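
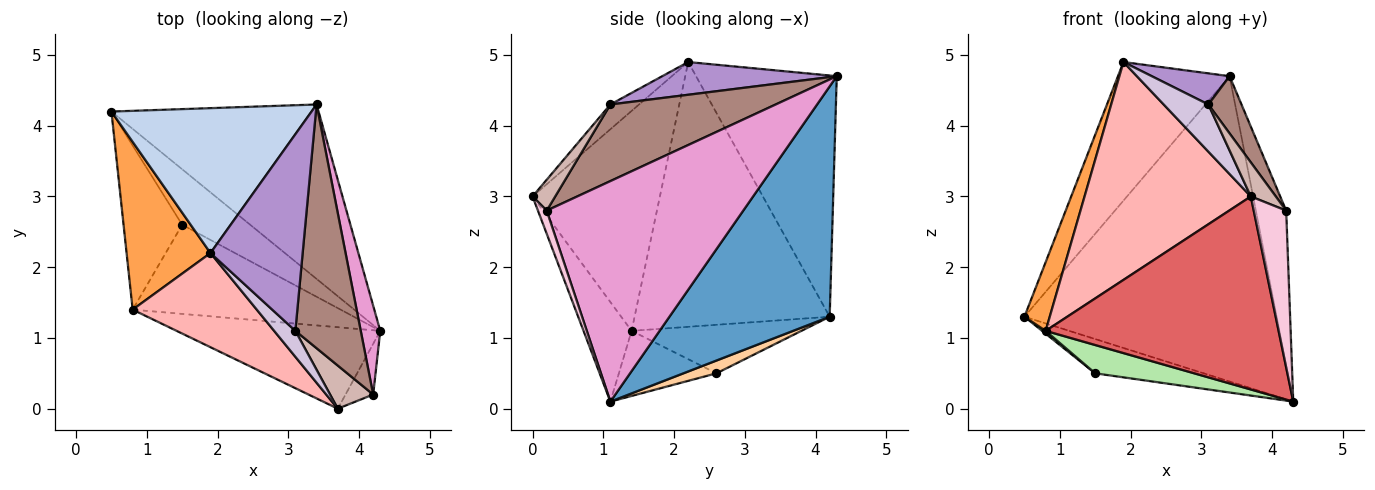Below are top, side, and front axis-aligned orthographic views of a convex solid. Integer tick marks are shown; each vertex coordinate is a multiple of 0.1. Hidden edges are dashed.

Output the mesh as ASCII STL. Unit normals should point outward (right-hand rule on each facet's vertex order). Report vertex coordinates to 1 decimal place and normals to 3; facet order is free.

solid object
 facet normal 0.483 0.760 -0.434
  outer loop
   vertex 3.4 4.3 4.7
   vertex 4.3 1.1 0.1
   vertex 0.5 4.2 1.3
  endloop
 endfacet
 facet normal -0.657 0.521 0.545
  outer loop
   vertex 1.9 2.2 4.9
   vertex 3.4 4.3 4.7
   vertex 0.5 4.2 1.3
  endloop
 endfacet
 facet normal -0.946 -0.123 0.300
  outer loop
   vertex 0.8 1.4 1.1
   vertex 1.9 2.2 4.9
   vertex 0.5 4.2 1.3
  endloop
 endfacet
 facet normal 0.158 0.519 -0.840
  outer loop
   vertex 1.5 2.6 0.5
   vertex 0.5 4.2 1.3
   vertex 4.3 1.1 0.1
  endloop
 endfacet
 facet normal -0.638 -0.013 -0.770
  outer loop
   vertex 1.5 2.6 0.5
   vertex 0.8 1.4 1.1
   vertex 0.5 4.2 1.3
  endloop
 endfacet
 facet normal -0.286 -0.290 -0.913
  outer loop
   vertex 1.5 2.6 0.5
   vertex 4.3 1.1 0.1
   vertex 0.8 1.4 1.1
  endloop
 endfacet
 facet normal -0.187 -0.905 -0.382
  outer loop
   vertex 3.7 0.0 3.0
   vertex 0.8 1.4 1.1
   vertex 4.3 1.1 0.1
  endloop
 endfacet
 facet normal -0.575 -0.751 0.325
  outer loop
   vertex 3.7 0.0 3.0
   vertex 1.9 2.2 4.9
   vertex 0.8 1.4 1.1
  endloop
 endfacet
 facet normal 0.331 -0.148 0.932
  outer loop
   vertex 3.1 1.1 4.3
   vertex 3.4 4.3 4.7
   vertex 1.9 2.2 4.9
  endloop
 endfacet
 facet normal -0.490 -0.764 0.420
  outer loop
   vertex 3.1 1.1 4.3
   vertex 1.9 2.2 4.9
   vertex 3.7 0.0 3.0
  endloop
 endfacet
 facet normal 0.752 -0.151 0.642
  outer loop
   vertex 4.2 0.2 2.8
   vertex 3.4 4.3 4.7
   vertex 3.1 1.1 4.3
  endloop
 endfacet
 facet normal 0.490 -0.541 0.684
  outer loop
   vertex 4.2 0.2 2.8
   vertex 3.1 1.1 4.3
   vertex 3.7 0.0 3.0
  endloop
 endfacet
 facet normal 0.985 0.152 0.087
  outer loop
   vertex 4.2 0.2 2.8
   vertex 4.3 1.1 0.1
   vertex 3.4 4.3 4.7
  endloop
 endfacet
 facet normal 0.249 -0.921 -0.298
  outer loop
   vertex 4.2 0.2 2.8
   vertex 3.7 0.0 3.0
   vertex 4.3 1.1 0.1
  endloop
 endfacet
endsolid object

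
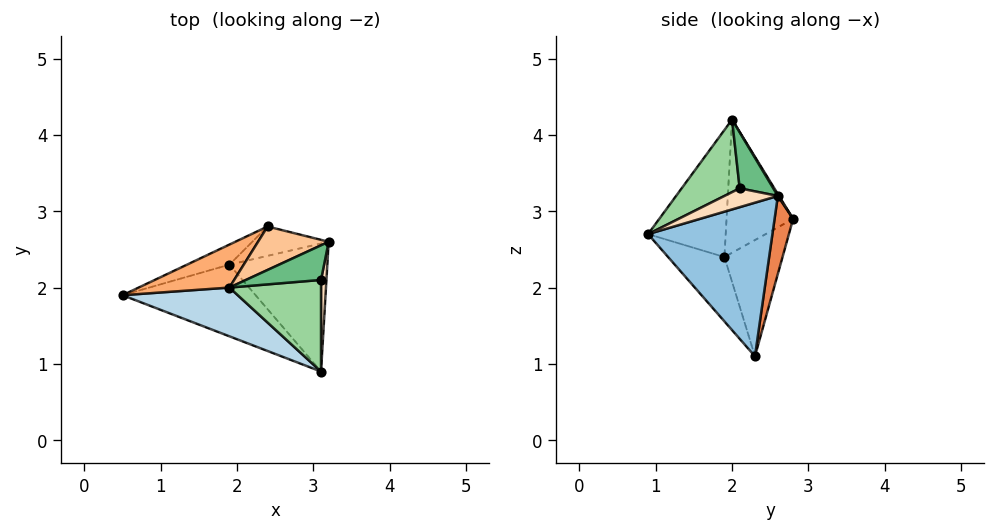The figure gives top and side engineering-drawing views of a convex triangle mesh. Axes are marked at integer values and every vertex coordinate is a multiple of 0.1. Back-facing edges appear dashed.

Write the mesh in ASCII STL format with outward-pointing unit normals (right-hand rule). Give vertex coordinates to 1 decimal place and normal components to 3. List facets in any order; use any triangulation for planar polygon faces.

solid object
 facet normal -0.253 -0.814 -0.523
  outer loop
   vertex 1.9 2.3 1.1
   vertex 3.1 0.9 2.7
   vertex 0.5 1.9 2.4
  endloop
 endfacet
 facet normal 0.838 0.108 -0.534
  outer loop
   vertex 1.9 2.3 1.1
   vertex 3.2 2.6 3.2
   vertex 3.1 0.9 2.7
  endloop
 endfacet
 facet normal -0.372 -0.865 0.337
  outer loop
   vertex 1.9 2.0 4.2
   vertex 0.5 1.9 2.4
   vertex 3.1 0.9 2.7
  endloop
 endfacet
 facet normal -0.393 0.908 -0.143
  outer loop
   vertex 2.4 2.8 2.9
   vertex 1.9 2.3 1.1
   vertex 0.5 1.9 2.4
  endloop
 endfacet
 facet normal 0.346 0.875 -0.339
  outer loop
   vertex 2.4 2.8 2.9
   vertex 3.2 2.6 3.2
   vertex 1.9 2.3 1.1
  endloop
 endfacet
 facet normal -0.473 0.820 0.322
  outer loop
   vertex 2.4 2.8 2.9
   vertex 0.5 1.9 2.4
   vertex 1.9 2.0 4.2
  endloop
 endfacet
 facet normal 0.014 0.849 0.528
  outer loop
   vertex 2.4 2.8 2.9
   vertex 1.9 2.0 4.2
   vertex 3.2 2.6 3.2
  endloop
 endfacet
 facet normal 0.953 -0.136 0.272
  outer loop
   vertex 3.1 2.1 3.3
   vertex 3.1 0.9 2.7
   vertex 3.2 2.6 3.2
  endloop
 endfacet
 facet normal 0.597 0.041 0.801
  outer loop
   vertex 3.1 2.1 3.3
   vertex 3.2 2.6 3.2
   vertex 1.9 2.0 4.2
  endloop
 endfacet
 facet normal 0.578 -0.365 0.730
  outer loop
   vertex 3.1 2.1 3.3
   vertex 1.9 2.0 4.2
   vertex 3.1 0.9 2.7
  endloop
 endfacet
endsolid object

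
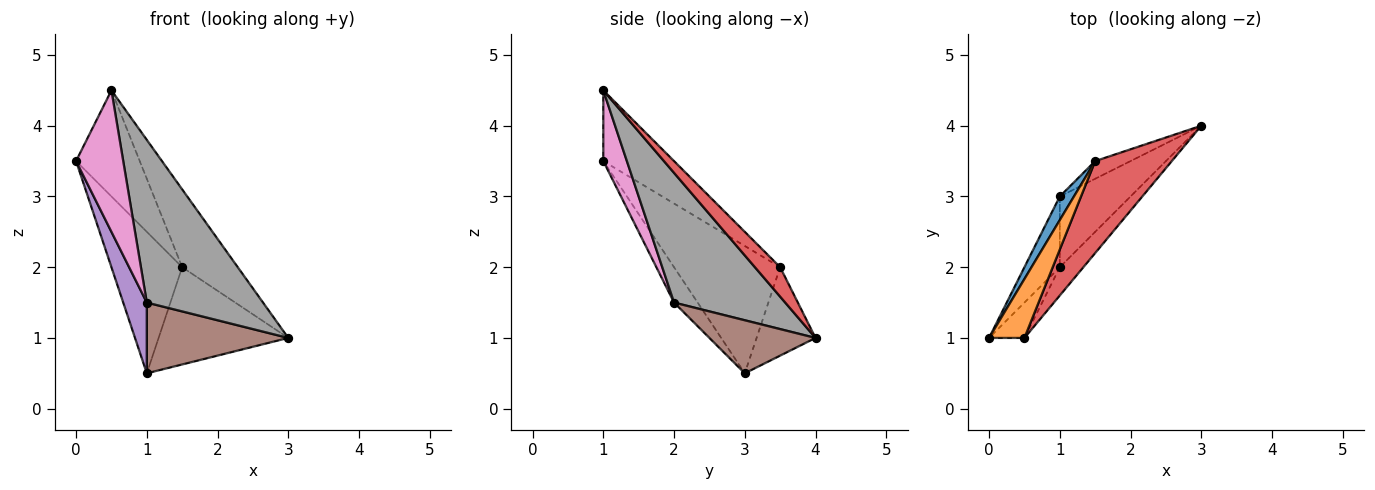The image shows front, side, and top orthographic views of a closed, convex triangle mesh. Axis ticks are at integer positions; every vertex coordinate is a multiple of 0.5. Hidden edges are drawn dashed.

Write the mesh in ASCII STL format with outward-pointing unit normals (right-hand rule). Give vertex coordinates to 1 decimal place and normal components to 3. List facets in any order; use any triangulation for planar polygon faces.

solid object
 facet normal -0.829 0.552 0.092
  outer loop
   vertex 1.5 3.5 2.0
   vertex 1.0 3.0 0.5
   vertex 0.0 1.0 3.5
  endloop
 endfacet
 facet normal -0.697 0.627 0.348
  outer loop
   vertex 1.5 3.5 2.0
   vertex 0.0 1.0 3.5
   vertex 0.5 1.0 4.5
  endloop
 endfacet
 facet normal -0.408 0.898 -0.163
  outer loop
   vertex 1.5 3.5 2.0
   vertex 3.0 4.0 1.0
   vertex 1.0 3.0 0.5
  endloop
 endfacet
 facet normal 0.282 0.620 0.732
  outer loop
   vertex 1.5 3.5 2.0
   vertex 0.5 1.0 4.5
   vertex 3.0 4.0 1.0
  endloop
 endfacet
 facet normal -0.577 -0.577 -0.577
  outer loop
   vertex 1.0 2.0 1.5
   vertex 0.0 1.0 3.5
   vertex 1.0 3.0 0.5
  endloop
 endfacet
 facet normal 0.469 -0.625 -0.625
  outer loop
   vertex 1.0 2.0 1.5
   vertex 1.0 3.0 0.5
   vertex 3.0 4.0 1.0
  endloop
 endfacet
 facet normal 0.436 -0.873 -0.218
  outer loop
   vertex 1.0 2.0 1.5
   vertex 0.5 1.0 4.5
   vertex 0.0 1.0 3.5
  endloop
 endfacet
 facet normal 0.686 -0.717 -0.125
  outer loop
   vertex 1.0 2.0 1.5
   vertex 3.0 4.0 1.0
   vertex 0.5 1.0 4.5
  endloop
 endfacet
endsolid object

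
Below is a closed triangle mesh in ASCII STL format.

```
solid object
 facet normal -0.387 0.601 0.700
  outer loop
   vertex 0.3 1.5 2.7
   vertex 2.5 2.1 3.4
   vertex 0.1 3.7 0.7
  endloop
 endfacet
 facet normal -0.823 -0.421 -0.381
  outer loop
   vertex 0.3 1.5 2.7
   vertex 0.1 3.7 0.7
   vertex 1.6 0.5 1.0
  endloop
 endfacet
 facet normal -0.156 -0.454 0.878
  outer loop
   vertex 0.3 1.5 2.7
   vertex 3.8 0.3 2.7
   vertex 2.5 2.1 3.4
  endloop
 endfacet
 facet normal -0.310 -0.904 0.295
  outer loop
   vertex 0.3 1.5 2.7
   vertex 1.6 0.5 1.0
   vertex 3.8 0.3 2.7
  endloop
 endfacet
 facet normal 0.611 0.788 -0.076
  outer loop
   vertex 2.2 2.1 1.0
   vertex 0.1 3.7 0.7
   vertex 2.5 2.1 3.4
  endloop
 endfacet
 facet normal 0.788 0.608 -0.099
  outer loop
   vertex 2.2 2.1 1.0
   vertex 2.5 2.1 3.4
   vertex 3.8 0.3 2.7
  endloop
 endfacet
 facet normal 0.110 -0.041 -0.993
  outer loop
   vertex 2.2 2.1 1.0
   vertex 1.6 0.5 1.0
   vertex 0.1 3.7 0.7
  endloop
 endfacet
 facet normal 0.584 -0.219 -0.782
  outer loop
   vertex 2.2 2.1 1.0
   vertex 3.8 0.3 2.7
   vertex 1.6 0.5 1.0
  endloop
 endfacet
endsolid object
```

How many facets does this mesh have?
8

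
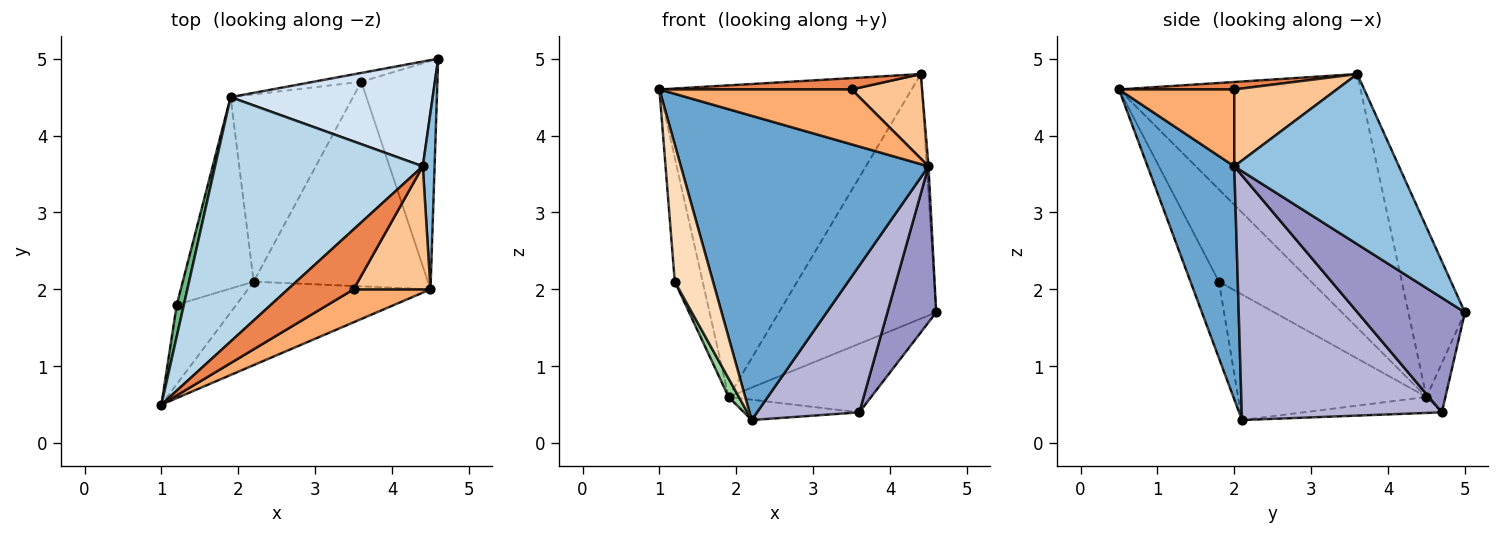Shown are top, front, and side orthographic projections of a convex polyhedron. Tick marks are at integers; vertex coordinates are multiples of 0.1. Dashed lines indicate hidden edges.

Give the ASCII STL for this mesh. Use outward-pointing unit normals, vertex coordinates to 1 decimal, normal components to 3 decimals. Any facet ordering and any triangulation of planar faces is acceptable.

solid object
 facet normal 0.320 -0.914 -0.251
  outer loop
   vertex 4.5 2.0 3.6
   vertex 1.0 0.5 4.6
   vertex 2.2 2.1 0.3
  endloop
 endfacet
 facet normal 0.998 0.011 0.069
  outer loop
   vertex 4.5 2.0 3.6
   vertex 4.6 5.0 1.7
   vertex 4.4 3.6 4.8
  endloop
 endfacet
 facet normal -0.602 0.628 0.493
  outer loop
   vertex 1.9 4.5 0.6
   vertex 1.0 0.5 4.6
   vertex 4.4 3.6 4.8
  endloop
 endfacet
 facet normal -0.314 0.873 0.374
  outer loop
   vertex 1.9 4.5 0.6
   vertex 4.4 3.6 4.8
   vertex 4.6 5.0 1.7
  endloop
 endfacet
 facet normal 0.111 -0.184 0.977
  outer loop
   vertex 3.5 2.0 4.6
   vertex 4.4 3.6 4.8
   vertex 1.0 0.5 4.6
  endloop
 endfacet
 facet normal 0.457 -0.762 0.457
  outer loop
   vertex 3.5 2.0 4.6
   vertex 1.0 0.5 4.6
   vertex 4.5 2.0 3.6
  endloop
 endfacet
 facet normal 0.636 -0.437 0.636
  outer loop
   vertex 3.5 2.0 4.6
   vertex 4.5 2.0 3.6
   vertex 4.4 3.6 4.8
  endloop
 endfacet
 facet normal -0.541 -0.728 -0.422
  outer loop
   vertex 1.2 1.8 2.1
   vertex 2.2 2.1 0.3
   vertex 1.0 0.5 4.6
  endloop
 endfacet
 facet normal -0.955 0.288 0.074
  outer loop
   vertex 1.2 1.8 2.1
   vertex 1.0 0.5 4.6
   vertex 1.9 4.5 0.6
  endloop
 endfacet
 facet normal -0.870 -0.047 -0.491
  outer loop
   vertex 1.2 1.8 2.1
   vertex 1.9 4.5 0.6
   vertex 2.2 2.1 0.3
  endloop
 endfacet
 facet normal -0.131 0.983 -0.126
  outer loop
   vertex 3.6 4.7 0.4
   vertex 1.9 4.5 0.6
   vertex 4.6 5.0 1.7
  endloop
 endfacet
 facet normal -0.129 0.107 -0.986
  outer loop
   vertex 3.6 4.7 0.4
   vertex 2.2 2.1 0.3
   vertex 1.9 4.5 0.6
  endloop
 endfacet
 facet normal 0.779 -0.354 -0.518
  outer loop
   vertex 3.6 4.7 0.4
   vertex 4.6 5.0 1.7
   vertex 4.5 2.0 3.6
  endloop
 endfacet
 facet normal 0.752 -0.384 -0.536
  outer loop
   vertex 3.6 4.7 0.4
   vertex 4.5 2.0 3.6
   vertex 2.2 2.1 0.3
  endloop
 endfacet
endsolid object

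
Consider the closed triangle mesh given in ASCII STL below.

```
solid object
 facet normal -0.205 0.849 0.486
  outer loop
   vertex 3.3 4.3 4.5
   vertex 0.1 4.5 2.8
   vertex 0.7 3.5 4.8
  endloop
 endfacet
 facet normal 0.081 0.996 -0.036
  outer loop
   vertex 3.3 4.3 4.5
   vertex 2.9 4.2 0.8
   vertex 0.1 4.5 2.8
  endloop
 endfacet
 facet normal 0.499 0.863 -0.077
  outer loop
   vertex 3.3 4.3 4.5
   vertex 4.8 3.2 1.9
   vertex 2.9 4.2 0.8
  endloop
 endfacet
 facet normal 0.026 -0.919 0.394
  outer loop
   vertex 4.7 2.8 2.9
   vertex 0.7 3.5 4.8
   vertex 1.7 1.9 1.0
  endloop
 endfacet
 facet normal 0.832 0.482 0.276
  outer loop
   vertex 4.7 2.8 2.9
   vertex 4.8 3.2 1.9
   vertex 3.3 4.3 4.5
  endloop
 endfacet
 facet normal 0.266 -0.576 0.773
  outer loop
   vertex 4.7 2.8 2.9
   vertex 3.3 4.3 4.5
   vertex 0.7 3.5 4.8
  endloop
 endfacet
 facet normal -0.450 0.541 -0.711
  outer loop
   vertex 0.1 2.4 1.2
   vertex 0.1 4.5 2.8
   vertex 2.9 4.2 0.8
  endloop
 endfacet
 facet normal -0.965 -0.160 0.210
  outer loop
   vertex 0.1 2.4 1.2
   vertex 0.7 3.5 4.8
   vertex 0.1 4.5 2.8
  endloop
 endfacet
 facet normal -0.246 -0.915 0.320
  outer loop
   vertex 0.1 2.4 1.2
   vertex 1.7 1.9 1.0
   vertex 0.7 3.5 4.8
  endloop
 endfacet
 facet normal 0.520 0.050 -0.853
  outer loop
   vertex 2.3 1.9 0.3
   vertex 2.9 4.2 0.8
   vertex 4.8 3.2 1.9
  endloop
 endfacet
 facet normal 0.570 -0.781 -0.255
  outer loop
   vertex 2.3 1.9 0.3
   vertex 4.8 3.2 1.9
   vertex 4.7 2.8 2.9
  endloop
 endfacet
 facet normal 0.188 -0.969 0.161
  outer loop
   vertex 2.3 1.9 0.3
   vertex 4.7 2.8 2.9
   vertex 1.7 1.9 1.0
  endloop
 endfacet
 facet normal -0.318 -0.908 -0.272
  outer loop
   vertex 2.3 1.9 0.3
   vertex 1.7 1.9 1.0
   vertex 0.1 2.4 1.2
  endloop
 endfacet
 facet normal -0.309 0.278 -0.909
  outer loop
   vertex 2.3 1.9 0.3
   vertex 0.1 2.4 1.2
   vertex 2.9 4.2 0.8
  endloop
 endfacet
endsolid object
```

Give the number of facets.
14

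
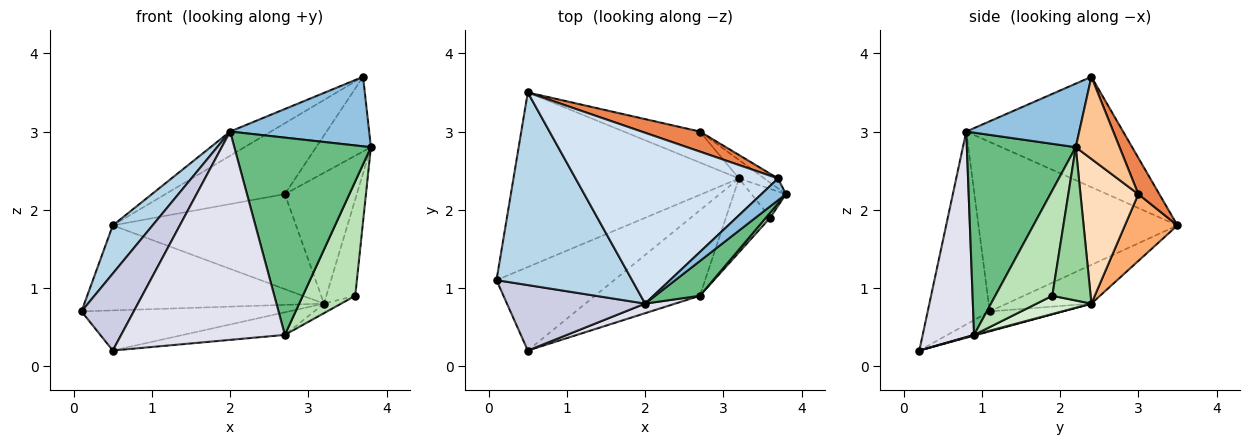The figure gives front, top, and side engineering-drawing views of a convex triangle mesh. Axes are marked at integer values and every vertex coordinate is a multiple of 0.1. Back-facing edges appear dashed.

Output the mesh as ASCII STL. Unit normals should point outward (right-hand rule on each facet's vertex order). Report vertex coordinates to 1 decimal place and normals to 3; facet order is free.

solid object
 facet normal -0.153 0.433 -0.888
  outer loop
   vertex 3.2 2.4 0.8
   vertex 0.1 1.1 0.7
   vertex 0.5 3.5 1.8
  endloop
 endfacet
 facet normal 0.613 -0.754 0.236
  outer loop
   vertex 2.0 0.8 3.0
   vertex 3.8 2.2 2.8
   vertex 3.7 2.4 3.7
  endloop
 endfacet
 facet normal -0.772 -0.154 0.617
  outer loop
   vertex 2.0 0.8 3.0
   vertex 0.5 3.5 1.8
   vertex 0.1 1.1 0.7
  endloop
 endfacet
 facet normal -0.475 0.123 0.871
  outer loop
   vertex 2.0 0.8 3.0
   vertex 3.7 2.4 3.7
   vertex 0.5 3.5 1.8
  endloop
 endfacet
 facet normal 0.167 0.949 0.268
  outer loop
   vertex 2.7 3.0 2.2
   vertex 0.5 3.5 1.8
   vertex 3.7 2.4 3.7
  endloop
 endfacet
 facet normal 0.263 0.917 -0.299
  outer loop
   vertex 2.7 3.0 2.2
   vertex 3.2 2.4 0.8
   vertex 0.5 3.5 1.8
  endloop
 endfacet
 facet normal 0.621 0.777 -0.104
  outer loop
   vertex 2.7 3.0 2.2
   vertex 3.7 2.4 3.7
   vertex 3.8 2.2 2.8
  endloop
 endfacet
 facet normal 0.623 0.775 -0.109
  outer loop
   vertex 2.7 3.0 2.2
   vertex 3.8 2.2 2.8
   vertex 3.2 2.4 0.8
  endloop
 endfacet
 facet normal 0.618 -0.775 0.136
  outer loop
   vertex 2.7 0.9 0.4
   vertex 3.8 2.2 2.8
   vertex 2.0 0.8 3.0
  endloop
 endfacet
 facet normal 0.786 0.593 -0.176
  outer loop
   vertex 3.6 1.9 0.9
   vertex 3.2 2.4 0.8
   vertex 3.8 2.2 2.8
  endloop
 endfacet
 facet normal 0.736 -0.677 0.029
  outer loop
   vertex 3.6 1.9 0.9
   vertex 3.8 2.2 2.8
   vertex 2.7 0.9 0.4
  endloop
 endfacet
 facet normal 0.378 0.119 -0.918
  outer loop
   vertex 3.6 1.9 0.9
   vertex 2.7 0.9 0.4
   vertex 3.2 2.4 0.8
  endloop
 endfacet
 facet normal -0.151 0.428 -0.891
  outer loop
   vertex 0.5 0.2 0.2
   vertex 0.1 1.1 0.7
   vertex 3.2 2.4 0.8
  endloop
 endfacet
 facet normal 0.007 0.256 -0.967
  outer loop
   vertex 0.5 0.2 0.2
   vertex 3.2 2.4 0.8
   vertex 2.7 0.9 0.4
  endloop
 endfacet
 facet normal -0.671 -0.565 0.480
  outer loop
   vertex 0.5 0.2 0.2
   vertex 2.0 0.8 3.0
   vertex 0.1 1.1 0.7
  endloop
 endfacet
 facet normal 0.299 -0.953 0.044
  outer loop
   vertex 0.5 0.2 0.2
   vertex 2.7 0.9 0.4
   vertex 2.0 0.8 3.0
  endloop
 endfacet
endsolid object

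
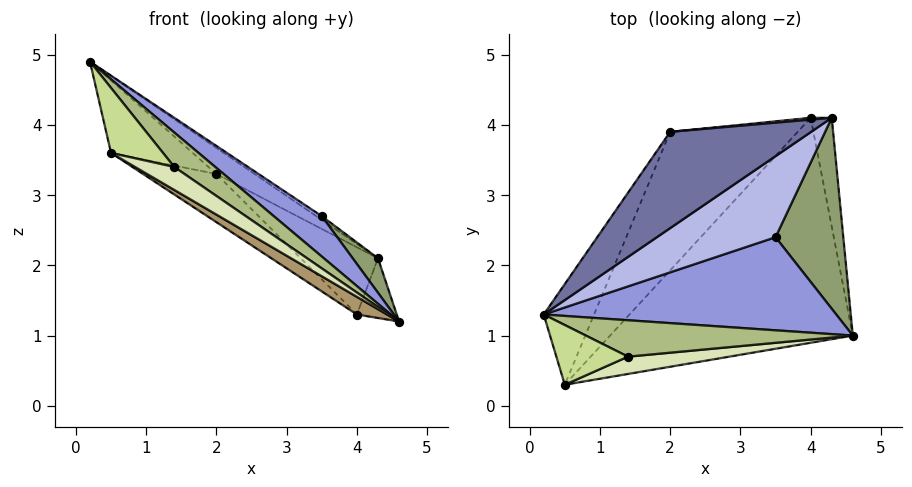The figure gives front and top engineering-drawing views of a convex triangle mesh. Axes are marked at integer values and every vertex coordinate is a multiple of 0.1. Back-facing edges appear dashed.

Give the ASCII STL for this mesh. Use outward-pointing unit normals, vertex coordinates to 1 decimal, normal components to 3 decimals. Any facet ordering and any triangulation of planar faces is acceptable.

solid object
 facet normal 0.433 0.235 0.870
  outer loop
   vertex 2.0 3.9 3.3
   vertex 0.2 1.3 4.9
   vertex 4.3 4.1 2.1
  endloop
 endfacet
 facet normal -0.843 0.315 -0.437
  outer loop
   vertex 2.0 3.9 3.3
   vertex 0.5 0.3 3.6
   vertex 0.2 1.3 4.9
  endloop
 endfacet
 facet normal 0.597 -0.319 0.736
  outer loop
   vertex 3.5 2.4 2.7
   vertex 0.2 1.3 4.9
   vertex 4.6 1.0 1.2
  endloop
 endfacet
 facet normal 0.545 0.039 0.837
  outer loop
   vertex 3.5 2.4 2.7
   vertex 4.3 4.1 2.1
   vertex 0.2 1.3 4.9
  endloop
 endfacet
 facet normal 0.745 -0.119 0.657
  outer loop
   vertex 3.5 2.4 2.7
   vertex 4.6 1.0 1.2
   vertex 4.3 4.1 2.1
  endloop
 endfacet
 facet normal 0.491 -0.599 0.632
  outer loop
   vertex 1.4 0.7 3.4
   vertex 4.6 1.0 1.2
   vertex 0.2 1.3 4.9
  endloop
 endfacet
 facet normal 0.431 -0.664 0.611
  outer loop
   vertex 1.4 0.7 3.4
   vertex 0.2 1.3 4.9
   vertex 0.5 0.3 3.6
  endloop
 endfacet
 facet normal 0.439 -0.717 0.541
  outer loop
   vertex 1.4 0.7 3.4
   vertex 0.5 0.3 3.6
   vertex 4.6 1.0 1.2
  endloop
 endfacet
 facet normal -0.495 -0.068 -0.866
  outer loop
   vertex 4.0 4.1 1.3
   vertex 4.6 1.0 1.2
   vertex 0.5 0.3 3.6
  endloop
 endfacet
 facet normal -0.699 0.235 -0.675
  outer loop
   vertex 4.0 4.1 1.3
   vertex 0.5 0.3 3.6
   vertex 2.0 3.9 3.3
  endloop
 endfacet
 facet normal 0.919 0.189 -0.345
  outer loop
   vertex 4.0 4.1 1.3
   vertex 4.3 4.1 2.1
   vertex 4.6 1.0 1.2
  endloop
 endfacet
 facet normal -0.073 0.997 0.027
  outer loop
   vertex 4.0 4.1 1.3
   vertex 2.0 3.9 3.3
   vertex 4.3 4.1 2.1
  endloop
 endfacet
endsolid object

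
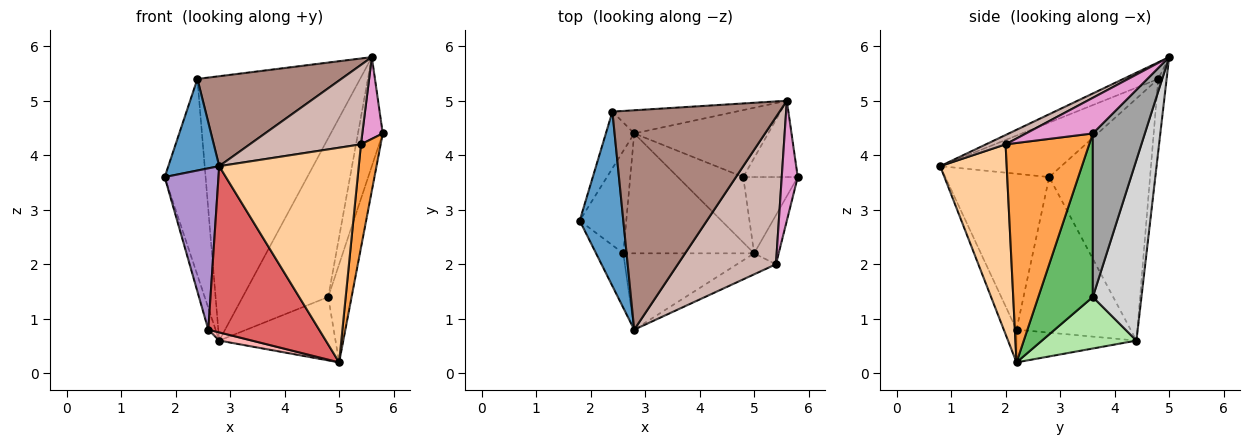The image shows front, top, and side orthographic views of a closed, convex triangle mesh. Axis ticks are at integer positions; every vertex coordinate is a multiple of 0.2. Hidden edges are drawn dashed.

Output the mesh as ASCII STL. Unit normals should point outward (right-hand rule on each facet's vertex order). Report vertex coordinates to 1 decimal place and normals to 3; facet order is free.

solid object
 facet normal -0.742 -0.312 0.594
  outer loop
   vertex 2.4 4.8 5.4
   vertex 1.8 2.8 3.6
   vertex 2.8 0.8 3.8
  endloop
 endfacet
 facet normal -0.921 0.374 -0.108
  outer loop
   vertex 2.4 4.8 5.4
   vertex 2.8 4.4 0.6
   vertex 1.8 2.8 3.6
  endloop
 endfacet
 facet normal 0.968 -0.228 -0.108
  outer loop
   vertex 5.4 2.0 4.2
   vertex 5.0 2.2 0.2
   vertex 5.8 3.6 4.4
  endloop
 endfacet
 facet normal 0.429 -0.899 -0.088
  outer loop
   vertex 5.4 2.0 4.2
   vertex 2.8 0.8 3.8
   vertex 5.0 2.2 0.2
  endloop
 endfacet
 facet normal 0.879 0.377 -0.293
  outer loop
   vertex 4.8 3.6 1.4
   vertex 5.8 3.6 4.4
   vertex 5.0 2.2 0.2
  endloop
 endfacet
 facet normal 0.492 0.606 -0.625
  outer loop
   vertex 4.8 3.6 1.4
   vertex 5.0 2.2 0.2
   vertex 2.8 4.4 0.6
  endloop
 endfacet
 facet normal -0.104 -0.904 -0.415
  outer loop
   vertex 2.6 2.2 0.8
   vertex 5.0 2.2 0.2
   vertex 2.8 0.8 3.8
  endloop
 endfacet
 facet normal -0.242 -0.066 -0.968
  outer loop
   vertex 2.6 2.2 0.8
   vertex 2.8 4.4 0.6
   vertex 5.0 2.2 0.2
  endloop
 endfacet
 facet normal -0.878 -0.454 -0.153
  outer loop
   vertex 2.6 2.2 0.8
   vertex 2.8 0.8 3.8
   vertex 1.8 2.8 3.6
  endloop
 endfacet
 facet normal -0.956 0.061 -0.286
  outer loop
   vertex 2.6 2.2 0.8
   vertex 1.8 2.8 3.6
   vertex 2.8 4.4 0.6
  endloop
 endfacet
 facet normal -0.092 -0.378 0.921
  outer loop
   vertex 5.6 5.0 5.8
   vertex 2.4 4.8 5.4
   vertex 2.8 0.8 3.8
  endloop
 endfacet
 facet normal 0.084 -0.473 0.877
  outer loop
   vertex 5.6 5.0 5.8
   vertex 2.8 0.8 3.8
   vertex 5.4 2.0 4.2
  endloop
 endfacet
 facet normal 0.879 -0.269 0.394
  outer loop
   vertex 5.6 5.0 5.8
   vertex 5.4 2.0 4.2
   vertex 5.8 3.6 4.4
  endloop
 endfacet
 facet normal -0.051 0.995 -0.087
  outer loop
   vertex 5.6 5.0 5.8
   vertex 2.8 4.4 0.6
   vertex 2.4 4.8 5.4
  endloop
 endfacet
 facet normal 0.865 0.412 -0.288
  outer loop
   vertex 5.6 5.0 5.8
   vertex 5.8 3.6 4.4
   vertex 4.8 3.6 1.4
  endloop
 endfacet
 facet normal 0.464 0.816 -0.344
  outer loop
   vertex 5.6 5.0 5.8
   vertex 4.8 3.6 1.4
   vertex 2.8 4.4 0.6
  endloop
 endfacet
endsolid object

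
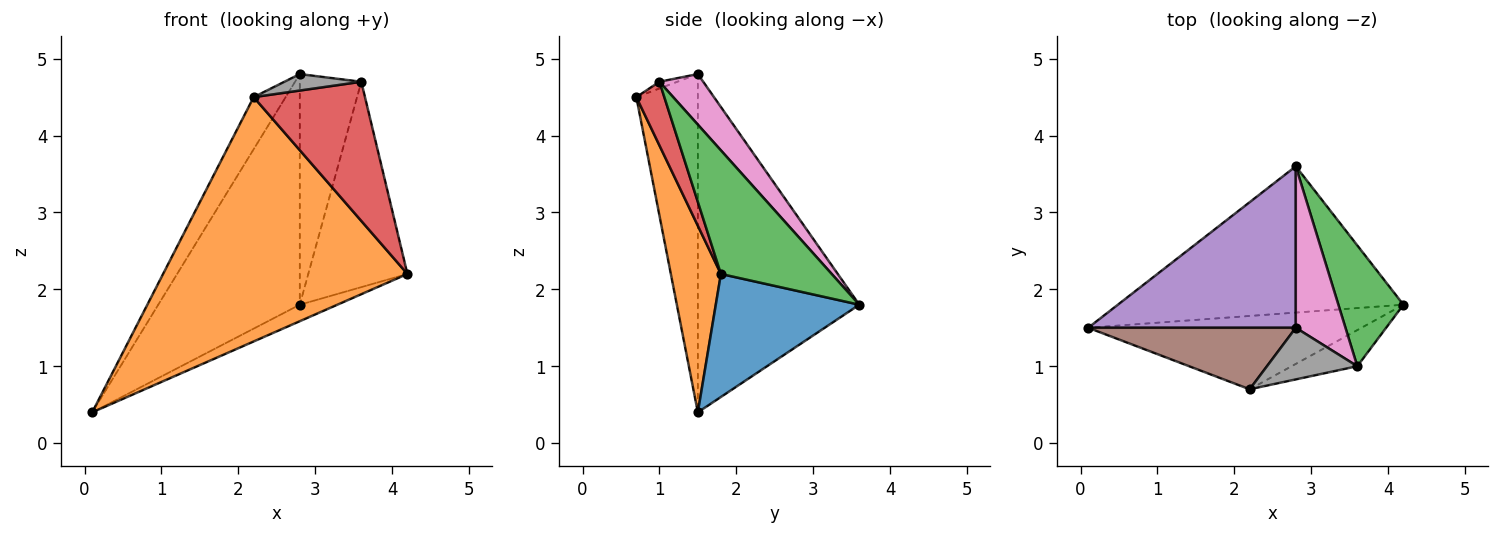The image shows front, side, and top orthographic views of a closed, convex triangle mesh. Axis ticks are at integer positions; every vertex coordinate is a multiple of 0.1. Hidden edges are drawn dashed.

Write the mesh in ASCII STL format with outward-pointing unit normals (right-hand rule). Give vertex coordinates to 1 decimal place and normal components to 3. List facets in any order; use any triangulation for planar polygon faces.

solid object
 facet normal 0.394 0.103 -0.914
  outer loop
   vertex 2.8 3.6 1.8
   vertex 4.2 1.8 2.2
   vertex 0.1 1.5 0.4
  endloop
 endfacet
 facet normal 0.193 -0.940 -0.282
  outer loop
   vertex 2.2 0.7 4.5
   vertex 0.1 1.5 0.4
   vertex 4.2 1.8 2.2
  endloop
 endfacet
 facet normal 0.694 0.621 0.365
  outer loop
   vertex 3.6 1.0 4.7
   vertex 4.2 1.8 2.2
   vertex 2.8 3.6 1.8
  endloop
 endfacet
 facet normal 0.236 -0.940 -0.244
  outer loop
   vertex 3.6 1.0 4.7
   vertex 2.2 0.7 4.5
   vertex 4.2 1.8 2.2
  endloop
 endfacet
 facet normal -0.683 0.599 0.419
  outer loop
   vertex 2.8 1.5 4.8
   vertex 2.8 3.6 1.8
   vertex 0.1 1.5 0.4
  endloop
 endfacet
 facet normal -0.779 0.405 0.478
  outer loop
   vertex 2.8 1.5 4.8
   vertex 0.1 1.5 0.4
   vertex 2.2 0.7 4.5
  endloop
 endfacet
 facet normal 0.504 0.708 0.495
  outer loop
   vertex 2.8 1.5 4.8
   vertex 3.6 1.0 4.7
   vertex 2.8 3.6 1.8
  endloop
 endfacet
 facet normal -0.071 -0.303 0.950
  outer loop
   vertex 2.8 1.5 4.8
   vertex 2.2 0.7 4.5
   vertex 3.6 1.0 4.7
  endloop
 endfacet
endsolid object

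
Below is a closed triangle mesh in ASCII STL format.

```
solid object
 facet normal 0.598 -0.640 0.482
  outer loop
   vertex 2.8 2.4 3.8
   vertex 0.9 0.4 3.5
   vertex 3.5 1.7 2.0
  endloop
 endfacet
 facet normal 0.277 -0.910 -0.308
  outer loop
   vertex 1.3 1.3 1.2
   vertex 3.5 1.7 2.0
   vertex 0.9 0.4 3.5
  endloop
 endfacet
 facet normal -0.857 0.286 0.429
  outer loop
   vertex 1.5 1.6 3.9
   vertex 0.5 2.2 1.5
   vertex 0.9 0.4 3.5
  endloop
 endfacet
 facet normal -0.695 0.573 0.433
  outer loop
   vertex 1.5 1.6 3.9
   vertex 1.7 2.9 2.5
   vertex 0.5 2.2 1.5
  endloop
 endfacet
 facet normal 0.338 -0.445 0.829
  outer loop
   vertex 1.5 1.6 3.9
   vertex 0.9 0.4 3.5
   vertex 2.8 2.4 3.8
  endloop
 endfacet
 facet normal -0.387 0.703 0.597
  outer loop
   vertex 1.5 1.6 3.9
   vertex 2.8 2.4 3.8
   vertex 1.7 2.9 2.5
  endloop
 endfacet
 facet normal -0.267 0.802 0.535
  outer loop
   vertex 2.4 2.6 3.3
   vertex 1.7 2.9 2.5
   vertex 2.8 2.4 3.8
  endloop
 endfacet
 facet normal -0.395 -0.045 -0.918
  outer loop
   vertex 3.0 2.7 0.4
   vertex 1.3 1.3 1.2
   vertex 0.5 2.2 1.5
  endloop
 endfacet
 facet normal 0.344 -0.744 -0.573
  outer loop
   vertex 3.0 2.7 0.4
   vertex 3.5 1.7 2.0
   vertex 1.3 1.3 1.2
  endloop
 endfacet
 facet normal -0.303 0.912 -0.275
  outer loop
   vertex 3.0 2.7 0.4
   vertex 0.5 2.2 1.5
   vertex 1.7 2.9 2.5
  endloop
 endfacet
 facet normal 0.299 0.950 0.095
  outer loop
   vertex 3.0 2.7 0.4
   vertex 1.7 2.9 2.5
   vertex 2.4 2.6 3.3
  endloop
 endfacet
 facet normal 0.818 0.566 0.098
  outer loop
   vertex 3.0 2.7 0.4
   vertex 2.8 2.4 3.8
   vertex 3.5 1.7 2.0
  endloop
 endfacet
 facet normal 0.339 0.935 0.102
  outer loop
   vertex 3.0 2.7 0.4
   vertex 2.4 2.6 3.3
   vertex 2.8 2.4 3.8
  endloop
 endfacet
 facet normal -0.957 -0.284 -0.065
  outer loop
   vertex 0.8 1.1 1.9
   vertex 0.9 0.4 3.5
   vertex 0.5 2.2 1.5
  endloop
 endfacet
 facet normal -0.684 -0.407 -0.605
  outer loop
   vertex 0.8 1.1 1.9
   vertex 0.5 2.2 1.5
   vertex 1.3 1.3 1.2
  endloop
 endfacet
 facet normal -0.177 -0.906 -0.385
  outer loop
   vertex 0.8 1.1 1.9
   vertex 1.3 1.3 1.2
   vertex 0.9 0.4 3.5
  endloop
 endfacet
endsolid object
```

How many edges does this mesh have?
24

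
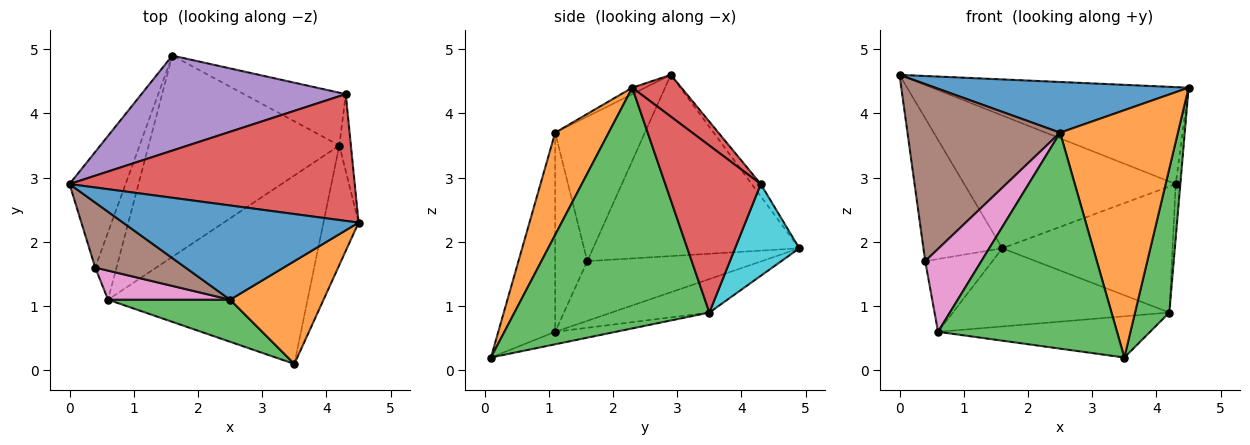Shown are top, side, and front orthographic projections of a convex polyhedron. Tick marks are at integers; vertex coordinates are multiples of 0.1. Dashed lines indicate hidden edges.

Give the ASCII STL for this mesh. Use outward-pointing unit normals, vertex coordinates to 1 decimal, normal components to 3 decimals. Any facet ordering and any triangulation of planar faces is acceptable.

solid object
 facet normal -0.024 -0.474 0.880
  outer loop
   vertex 2.5 1.1 3.7
   vertex 4.5 2.3 4.4
   vertex 0.0 2.9 4.6
  endloop
 endfacet
 facet normal 0.387 -0.851 0.354
  outer loop
   vertex 2.5 1.1 3.7
   vertex 3.5 0.1 0.2
   vertex 4.5 2.3 4.4
  endloop
 endfacet
 facet normal -0.298 -0.937 0.183
  outer loop
   vertex 2.5 1.1 3.7
   vertex 0.6 1.1 0.6
   vertex 3.5 0.1 0.2
  endloop
 endfacet
 facet normal 0.116 0.603 0.789
  outer loop
   vertex 4.3 4.3 2.9
   vertex 0.0 2.9 4.6
   vertex 4.5 2.3 4.4
  endloop
 endfacet
 facet normal -0.035 0.813 0.581
  outer loop
   vertex 4.3 4.3 2.9
   vertex 1.6 4.9 1.9
   vertex 0.0 2.9 4.6
  endloop
 endfacet
 facet normal -0.483 -0.822 0.302
  outer loop
   vertex 0.4 1.6 1.7
   vertex 2.5 1.1 3.7
   vertex 0.0 2.9 4.6
  endloop
 endfacet
 facet normal -0.475 -0.830 0.291
  outer loop
   vertex 0.4 1.6 1.7
   vertex 0.6 1.1 0.6
   vertex 2.5 1.1 3.7
  endloop
 endfacet
 facet normal -0.897 0.343 -0.278
  outer loop
   vertex 0.4 1.6 1.7
   vertex 0.0 2.9 4.6
   vertex 1.6 4.9 1.9
  endloop
 endfacet
 facet normal -0.885 0.341 -0.316
  outer loop
   vertex 0.4 1.6 1.7
   vertex 1.6 4.9 1.9
   vertex 0.6 1.1 0.6
  endloop
 endfacet
 facet normal 0.329 0.871 -0.365
  outer loop
   vertex 4.2 3.5 0.9
   vertex 1.6 4.9 1.9
   vertex 4.3 4.3 2.9
  endloop
 endfacet
 facet normal -0.061 0.213 -0.975
  outer loop
   vertex 4.2 3.5 0.9
   vertex 3.5 0.1 0.2
   vertex 0.6 1.1 0.6
  endloop
 endfacet
 facet normal -0.161 0.357 -0.920
  outer loop
   vertex 4.2 3.5 0.9
   vertex 0.6 1.1 0.6
   vertex 1.6 4.9 1.9
  endloop
 endfacet
 facet normal 0.975 -0.171 -0.142
  outer loop
   vertex 4.2 3.5 0.9
   vertex 4.5 2.3 4.4
   vertex 3.5 0.1 0.2
  endloop
 endfacet
 facet normal 0.996 0.048 -0.069
  outer loop
   vertex 4.2 3.5 0.9
   vertex 4.3 4.3 2.9
   vertex 4.5 2.3 4.4
  endloop
 endfacet
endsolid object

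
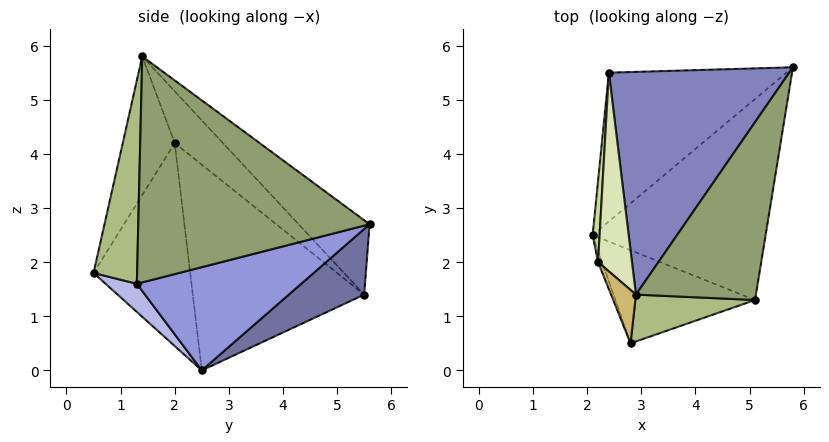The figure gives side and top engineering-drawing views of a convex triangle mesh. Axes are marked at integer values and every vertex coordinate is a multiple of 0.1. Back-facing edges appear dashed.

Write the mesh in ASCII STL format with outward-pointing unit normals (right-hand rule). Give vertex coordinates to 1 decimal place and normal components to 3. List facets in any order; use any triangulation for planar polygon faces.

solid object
 facet normal 0.322 0.374 -0.870
  outer loop
   vertex 2.4 5.5 1.4
   vertex 5.8 5.6 2.7
   vertex 2.1 2.5 0.0
  endloop
 endfacet
 facet normal -0.277 0.687 0.672
  outer loop
   vertex 2.4 5.5 1.4
   vertex 2.9 1.4 5.8
   vertex 5.8 5.6 2.7
  endloop
 endfacet
 facet normal 0.508 0.135 -0.851
  outer loop
   vertex 5.1 1.3 1.6
   vertex 2.1 2.5 0.0
   vertex 5.8 5.6 2.7
  endloop
 endfacet
 facet normal 0.153 -0.631 -0.761
  outer loop
   vertex 5.1 1.3 1.6
   vertex 2.8 0.5 1.8
   vertex 2.1 2.5 0.0
  endloop
 endfacet
 facet normal 0.854 -0.255 0.453
  outer loop
   vertex 5.1 1.3 1.6
   vertex 5.8 5.6 2.7
   vertex 2.9 1.4 5.8
  endloop
 endfacet
 facet normal 0.337 -0.920 0.199
  outer loop
   vertex 5.1 1.3 1.6
   vertex 2.9 1.4 5.8
   vertex 2.8 0.5 1.8
  endloop
 endfacet
 facet normal -0.996 0.084 0.034
  outer loop
   vertex 2.2 2.0 4.2
   vertex 2.4 5.5 1.4
   vertex 2.1 2.5 0.0
  endloop
 endfacet
 facet normal -0.752 0.437 0.493
  outer loop
   vertex 2.2 2.0 4.2
   vertex 2.9 1.4 5.8
   vertex 2.4 5.5 1.4
  endloop
 endfacet
 facet normal -0.938 -0.345 -0.019
  outer loop
   vertex 2.2 2.0 4.2
   vertex 2.1 2.5 0.0
   vertex 2.8 0.5 1.8
  endloop
 endfacet
 facet normal -0.815 -0.560 0.146
  outer loop
   vertex 2.2 2.0 4.2
   vertex 2.8 0.5 1.8
   vertex 2.9 1.4 5.8
  endloop
 endfacet
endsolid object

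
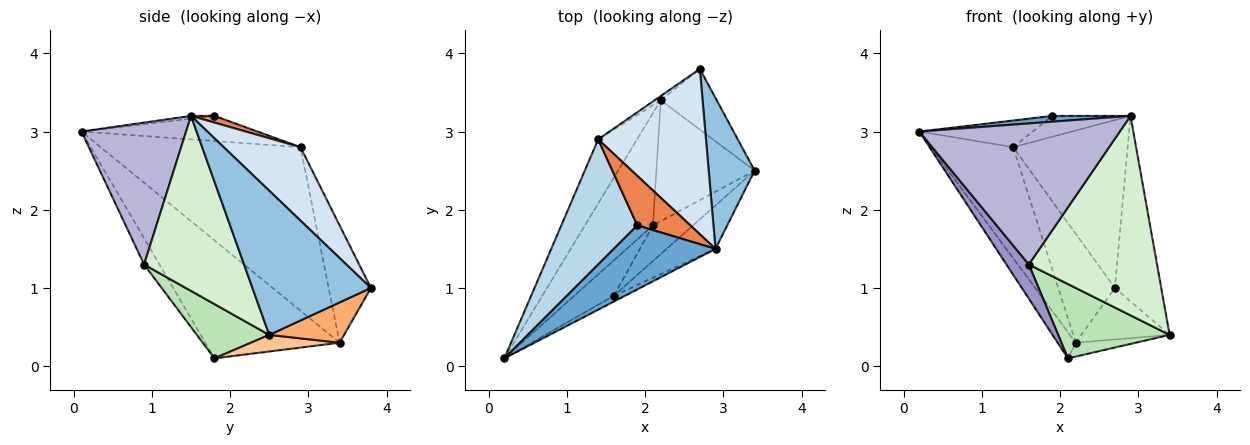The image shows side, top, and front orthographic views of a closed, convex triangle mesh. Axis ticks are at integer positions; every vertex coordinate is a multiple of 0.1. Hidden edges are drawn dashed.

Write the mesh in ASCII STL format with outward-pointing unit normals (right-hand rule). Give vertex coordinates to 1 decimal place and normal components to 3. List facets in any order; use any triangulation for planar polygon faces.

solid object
 facet normal -0.027 -0.090 0.996
  outer loop
   vertex 2.9 1.5 3.2
   vertex 1.9 1.8 3.2
   vertex 0.2 0.1 3.0
  endloop
 endfacet
 facet normal 0.893 0.350 0.284
  outer loop
   vertex 2.9 1.5 3.2
   vertex 3.4 2.5 0.4
   vertex 2.7 3.8 1.0
  endloop
 endfacet
 facet normal -0.308 0.198 0.931
  outer loop
   vertex 1.4 2.9 2.8
   vertex 0.2 0.1 3.0
   vertex 1.9 1.8 3.2
  endloop
 endfacet
 facet normal 0.431 0.643 0.633
  outer loop
   vertex 1.4 2.9 2.8
   vertex 2.9 1.5 3.2
   vertex 2.7 3.8 1.0
  endloop
 endfacet
 facet normal 0.116 0.385 0.915
  outer loop
   vertex 1.4 2.9 2.8
   vertex 1.9 1.8 3.2
   vertex 2.9 1.5 3.2
  endloop
 endfacet
 facet normal 0.481 0.567 -0.668
  outer loop
   vertex 2.2 3.4 0.3
   vertex 2.7 3.8 1.0
   vertex 3.4 2.5 0.4
  endloop
 endfacet
 facet normal 0.166 0.112 -0.980
  outer loop
   vertex 2.2 3.4 0.3
   vertex 3.4 2.5 0.4
   vertex 2.1 1.8 0.1
  endloop
 endfacet
 facet normal -0.598 0.801 -0.031
  outer loop
   vertex 2.2 3.4 0.3
   vertex 1.4 2.9 2.8
   vertex 2.7 3.8 1.0
  endloop
 endfacet
 facet normal -0.861 0.116 -0.496
  outer loop
   vertex 2.2 3.4 0.3
   vertex 2.1 1.8 0.1
   vertex 0.2 0.1 3.0
  endloop
 endfacet
 facet normal -0.903 0.372 -0.215
  outer loop
   vertex 2.2 3.4 0.3
   vertex 0.2 0.1 3.0
   vertex 1.4 2.9 2.8
  endloop
 endfacet
 facet normal 0.505 -0.778 -0.373
  outer loop
   vertex 1.6 0.9 1.3
   vertex 2.1 1.8 0.1
   vertex 3.4 2.5 0.4
  endloop
 endfacet
 facet normal 0.606 -0.777 -0.169
  outer loop
   vertex 1.6 0.9 1.3
   vertex 3.4 2.5 0.4
   vertex 2.9 1.5 3.2
  endloop
 endfacet
 facet normal -0.430 -0.627 -0.649
  outer loop
   vertex 1.6 0.9 1.3
   vertex 0.2 0.1 3.0
   vertex 2.1 1.8 0.1
  endloop
 endfacet
 facet normal 0.462 -0.886 -0.036
  outer loop
   vertex 1.6 0.9 1.3
   vertex 2.9 1.5 3.2
   vertex 0.2 0.1 3.0
  endloop
 endfacet
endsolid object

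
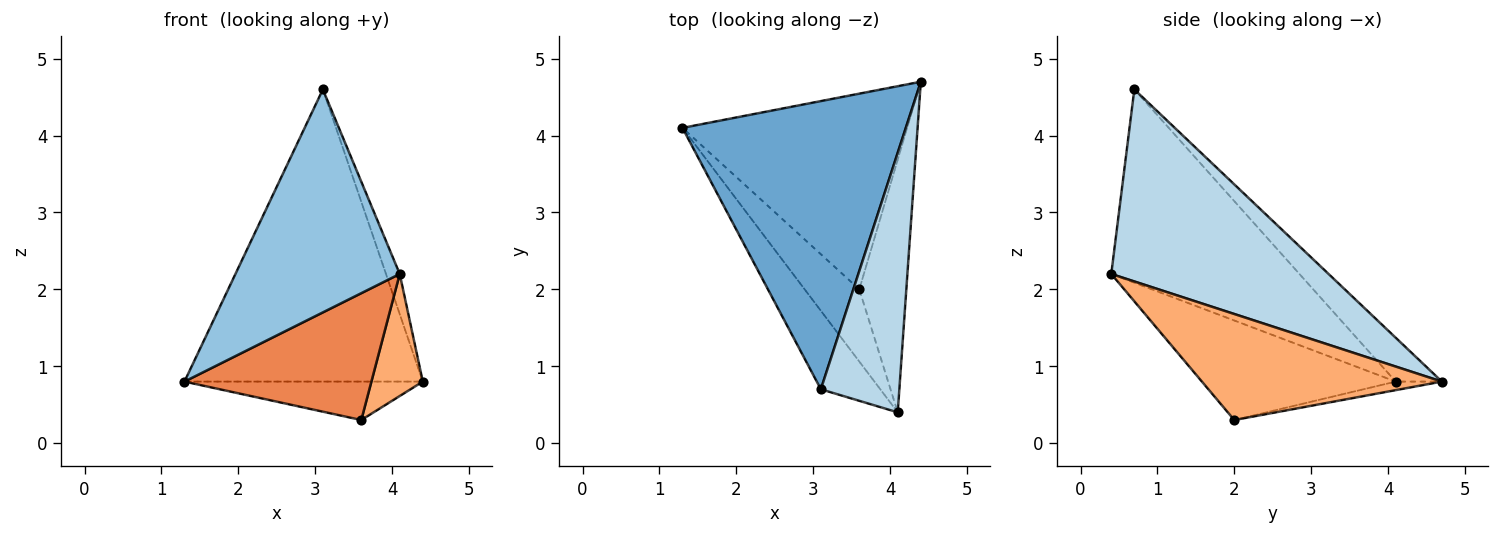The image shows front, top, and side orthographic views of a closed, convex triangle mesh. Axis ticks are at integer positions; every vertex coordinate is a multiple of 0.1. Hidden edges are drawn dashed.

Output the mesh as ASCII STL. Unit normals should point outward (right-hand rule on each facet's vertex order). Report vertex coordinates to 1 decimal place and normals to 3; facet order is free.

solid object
 facet normal -0.137 0.705 0.696
  outer loop
   vertex 3.1 0.7 4.6
   vertex 4.4 4.7 0.8
   vertex 1.3 4.1 0.8
  endloop
 endfacet
 facet normal -0.734 -0.641 -0.226
  outer loop
   vertex 3.1 0.7 4.6
   vertex 1.3 4.1 0.8
   vertex 4.1 0.4 2.2
  endloop
 endfacet
 facet normal 0.924 0.059 0.378
  outer loop
   vertex 3.1 0.7 4.6
   vertex 4.1 0.4 2.2
   vertex 4.4 4.7 0.8
  endloop
 endfacet
 facet normal -0.037 0.193 -0.981
  outer loop
   vertex 3.6 2.0 0.3
   vertex 1.3 4.1 0.8
   vertex 4.4 4.7 0.8
  endloop
 endfacet
 facet normal -0.669 -0.646 -0.368
  outer loop
   vertex 3.6 2.0 0.3
   vertex 4.1 0.4 2.2
   vertex 1.3 4.1 0.8
  endloop
 endfacet
 facet normal 0.897 -0.192 -0.398
  outer loop
   vertex 3.6 2.0 0.3
   vertex 4.4 4.7 0.8
   vertex 4.1 0.4 2.2
  endloop
 endfacet
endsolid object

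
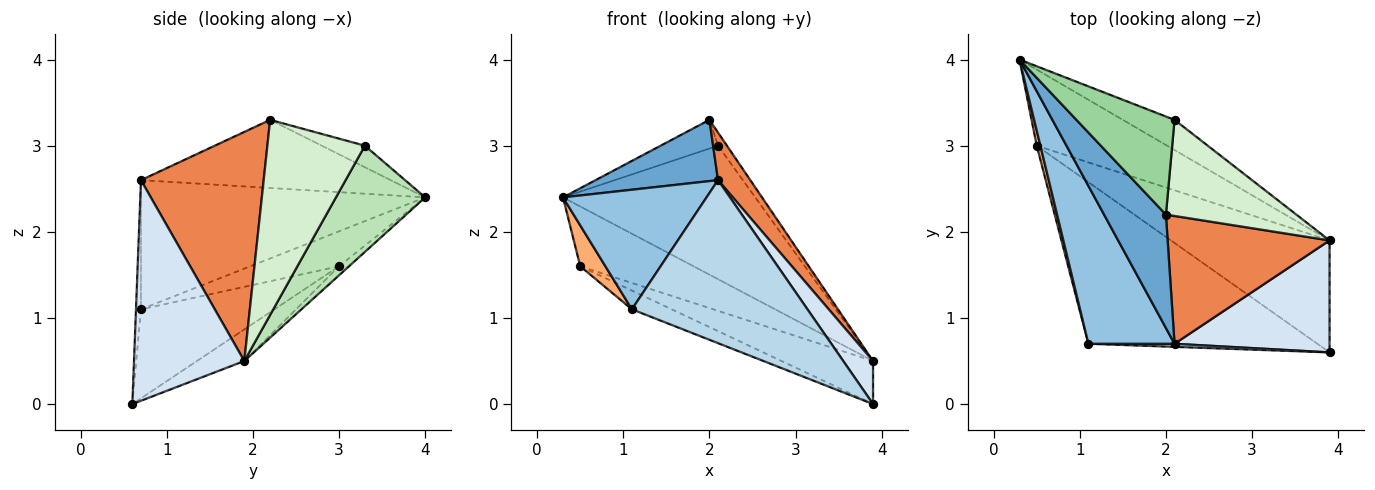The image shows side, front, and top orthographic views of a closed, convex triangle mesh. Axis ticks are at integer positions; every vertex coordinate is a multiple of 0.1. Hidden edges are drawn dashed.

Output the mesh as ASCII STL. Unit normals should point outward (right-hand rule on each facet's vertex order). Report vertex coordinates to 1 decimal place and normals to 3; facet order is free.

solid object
 facet normal -0.696 -0.341 0.632
  outer loop
   vertex 2.1 0.7 2.6
   vertex 2.0 2.2 3.3
   vertex 0.3 4.0 2.4
  endloop
 endfacet
 facet normal -0.767 -0.387 0.511
  outer loop
   vertex 1.1 0.7 1.1
   vertex 2.1 0.7 2.6
   vertex 0.3 4.0 2.4
  endloop
 endfacet
 facet normal -0.028 -0.999 0.019
  outer loop
   vertex 1.1 0.7 1.1
   vertex 3.9 0.6 0.0
   vertex 2.1 0.7 2.6
  endloop
 endfacet
 facet normal 0.799 -0.216 0.561
  outer loop
   vertex 3.9 1.9 0.5
   vertex 2.1 0.7 2.6
   vertex 3.9 0.6 0.0
  endloop
 endfacet
 facet normal 0.798 -0.210 0.564
  outer loop
   vertex 3.9 1.9 0.5
   vertex 2.0 2.2 3.3
   vertex 2.1 0.7 2.6
  endloop
 endfacet
 facet normal -0.957 -0.271 0.100
  outer loop
   vertex 0.5 3.0 1.6
   vertex 1.1 0.7 1.1
   vertex 0.3 4.0 2.4
  endloop
 endfacet
 facet normal -0.360 0.107 -0.927
  outer loop
   vertex 0.5 3.0 1.6
   vertex 3.9 0.6 0.0
   vertex 1.1 0.7 1.1
  endloop
 endfacet
 facet normal -0.054 0.617 -0.785
  outer loop
   vertex 0.5 3.0 1.6
   vertex 0.3 4.0 2.4
   vertex 3.9 1.9 0.5
  endloop
 endfacet
 facet normal -0.183 0.353 -0.918
  outer loop
   vertex 0.5 3.0 1.6
   vertex 3.9 1.9 0.5
   vertex 3.9 0.6 0.0
  endloop
 endfacet
 facet normal -0.206 0.275 0.939
  outer loop
   vertex 2.1 3.3 3.0
   vertex 0.3 4.0 2.4
   vertex 2.0 2.2 3.3
  endloop
 endfacet
 facet normal 0.412 0.889 -0.201
  outer loop
   vertex 2.1 3.3 3.0
   vertex 3.9 1.9 0.5
   vertex 0.3 4.0 2.4
  endloop
 endfacet
 facet normal 0.829 0.076 0.554
  outer loop
   vertex 2.1 3.3 3.0
   vertex 2.0 2.2 3.3
   vertex 3.9 1.9 0.5
  endloop
 endfacet
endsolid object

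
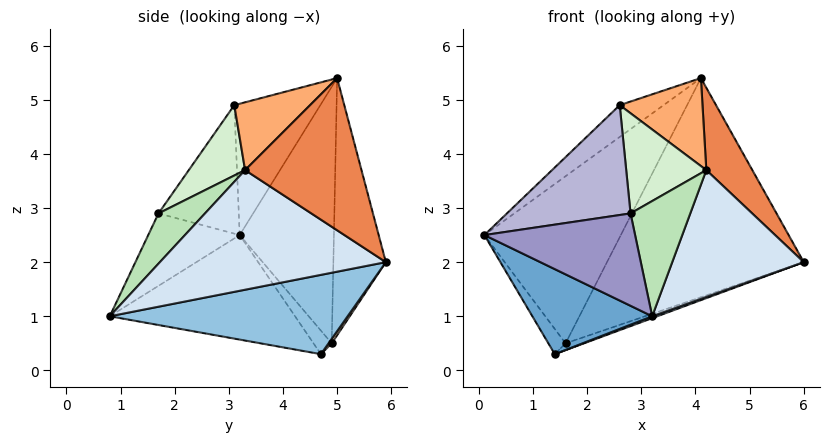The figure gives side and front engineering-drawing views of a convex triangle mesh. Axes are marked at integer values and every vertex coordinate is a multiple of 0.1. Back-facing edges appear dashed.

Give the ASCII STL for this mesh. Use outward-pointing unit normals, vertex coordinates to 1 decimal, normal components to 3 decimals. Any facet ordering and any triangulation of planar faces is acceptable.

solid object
 facet normal -0.635 -0.410 -0.655
  outer loop
   vertex 1.4 4.7 0.3
   vertex 3.2 0.8 1.0
   vertex 0.1 3.2 2.5
  endloop
 endfacet
 facet normal 0.348 -0.007 -0.937
  outer loop
   vertex 1.4 4.7 0.3
   vertex 6.0 5.9 2.0
   vertex 3.2 0.8 1.0
  endloop
 endfacet
 facet normal -0.647 0.330 0.688
  outer loop
   vertex 2.6 3.1 4.9
   vertex 4.1 5.0 5.4
   vertex 0.1 3.2 2.5
  endloop
 endfacet
 facet normal 0.855 -0.498 0.144
  outer loop
   vertex 4.2 3.3 3.7
   vertex 3.2 0.8 1.0
   vertex 6.0 5.9 2.0
  endloop
 endfacet
 facet normal 0.857 -0.339 0.389
  outer loop
   vertex 4.2 3.3 3.7
   vertex 6.0 5.9 2.0
   vertex 4.1 5.0 5.4
  endloop
 endfacet
 facet normal 0.533 -0.582 0.614
  outer loop
   vertex 4.2 3.3 3.7
   vertex 4.1 5.0 5.4
   vertex 2.6 3.1 4.9
  endloop
 endfacet
 facet normal -0.256 0.960 0.111
  outer loop
   vertex 1.6 4.9 0.5
   vertex 4.1 5.0 5.4
   vertex 6.0 5.9 2.0
  endloop
 endfacet
 facet normal 0.111 0.645 -0.756
  outer loop
   vertex 1.6 4.9 0.5
   vertex 6.0 5.9 2.0
   vertex 1.4 4.7 0.3
  endloop
 endfacet
 facet normal -0.548 0.794 0.264
  outer loop
   vertex 1.6 4.9 0.5
   vertex 0.1 3.2 2.5
   vertex 4.1 5.0 5.4
  endloop
 endfacet
 facet normal -0.726 0.687 0.039
  outer loop
   vertex 1.6 4.9 0.5
   vertex 1.4 4.7 0.3
   vertex 0.1 3.2 2.5
  endloop
 endfacet
 facet normal 0.549 -0.705 0.449
  outer loop
   vertex 2.8 1.7 2.9
   vertex 3.2 0.8 1.0
   vertex 4.2 3.3 3.7
  endloop
 endfacet
 facet normal 0.486 -0.692 0.533
  outer loop
   vertex 2.8 1.7 2.9
   vertex 4.2 3.3 3.7
   vertex 2.6 3.1 4.9
  endloop
 endfacet
 facet normal -0.497 -0.820 0.284
  outer loop
   vertex 2.8 1.7 2.9
   vertex 0.1 3.2 2.5
   vertex 3.2 0.8 1.0
  endloop
 endfacet
 facet normal -0.481 -0.740 0.470
  outer loop
   vertex 2.8 1.7 2.9
   vertex 2.6 3.1 4.9
   vertex 0.1 3.2 2.5
  endloop
 endfacet
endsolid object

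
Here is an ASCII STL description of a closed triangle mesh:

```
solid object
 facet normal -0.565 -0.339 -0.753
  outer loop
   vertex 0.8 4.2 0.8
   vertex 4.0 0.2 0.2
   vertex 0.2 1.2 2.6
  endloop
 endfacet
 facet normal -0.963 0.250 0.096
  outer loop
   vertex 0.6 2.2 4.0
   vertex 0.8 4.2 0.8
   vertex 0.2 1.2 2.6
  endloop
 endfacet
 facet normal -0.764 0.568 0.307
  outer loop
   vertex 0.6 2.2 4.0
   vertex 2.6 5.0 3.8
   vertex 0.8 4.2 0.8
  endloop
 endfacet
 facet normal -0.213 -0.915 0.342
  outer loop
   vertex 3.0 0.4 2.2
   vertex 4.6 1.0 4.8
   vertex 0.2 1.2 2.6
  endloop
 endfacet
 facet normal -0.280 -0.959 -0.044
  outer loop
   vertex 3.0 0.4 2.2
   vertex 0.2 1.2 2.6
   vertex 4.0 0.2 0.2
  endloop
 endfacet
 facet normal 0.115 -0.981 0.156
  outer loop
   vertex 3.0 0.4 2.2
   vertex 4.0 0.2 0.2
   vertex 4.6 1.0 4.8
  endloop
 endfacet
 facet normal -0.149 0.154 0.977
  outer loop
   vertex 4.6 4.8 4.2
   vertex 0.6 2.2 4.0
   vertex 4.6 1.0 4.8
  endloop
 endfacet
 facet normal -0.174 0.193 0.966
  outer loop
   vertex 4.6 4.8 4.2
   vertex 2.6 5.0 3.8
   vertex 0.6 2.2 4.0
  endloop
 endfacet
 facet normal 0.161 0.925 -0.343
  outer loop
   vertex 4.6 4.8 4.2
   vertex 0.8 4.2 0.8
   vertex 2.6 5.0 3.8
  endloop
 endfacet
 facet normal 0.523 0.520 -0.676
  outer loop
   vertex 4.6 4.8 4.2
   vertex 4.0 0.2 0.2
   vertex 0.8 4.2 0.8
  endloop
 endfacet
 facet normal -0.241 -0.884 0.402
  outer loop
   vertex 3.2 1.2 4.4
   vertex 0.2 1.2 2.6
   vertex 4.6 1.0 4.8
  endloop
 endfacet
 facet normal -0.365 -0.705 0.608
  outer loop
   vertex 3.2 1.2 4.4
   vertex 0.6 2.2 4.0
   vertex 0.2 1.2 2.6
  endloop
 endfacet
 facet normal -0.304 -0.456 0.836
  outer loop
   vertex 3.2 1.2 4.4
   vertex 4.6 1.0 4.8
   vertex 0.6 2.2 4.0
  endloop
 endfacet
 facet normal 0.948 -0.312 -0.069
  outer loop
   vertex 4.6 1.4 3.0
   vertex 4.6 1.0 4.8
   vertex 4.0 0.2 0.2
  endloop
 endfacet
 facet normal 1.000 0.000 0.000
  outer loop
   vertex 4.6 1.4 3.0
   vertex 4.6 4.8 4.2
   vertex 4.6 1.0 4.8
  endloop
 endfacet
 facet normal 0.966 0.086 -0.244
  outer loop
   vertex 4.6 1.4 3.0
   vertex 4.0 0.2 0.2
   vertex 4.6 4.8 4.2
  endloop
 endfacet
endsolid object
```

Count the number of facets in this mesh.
16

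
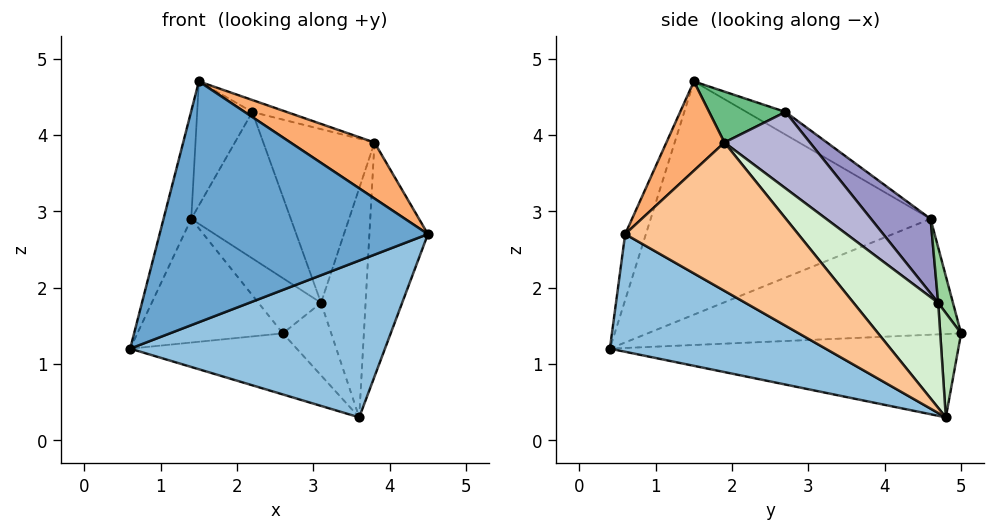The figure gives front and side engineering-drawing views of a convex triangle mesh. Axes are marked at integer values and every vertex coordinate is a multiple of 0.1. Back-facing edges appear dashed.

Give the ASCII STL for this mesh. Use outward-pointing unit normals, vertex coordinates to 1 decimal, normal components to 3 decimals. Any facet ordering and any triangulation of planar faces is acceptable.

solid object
 facet normal -0.073 -0.946 0.316
  outer loop
   vertex 1.5 1.5 4.7
   vertex 0.6 0.4 1.2
   vertex 4.5 0.6 2.7
  endloop
 endfacet
 facet normal 0.346 -0.409 -0.845
  outer loop
   vertex 3.6 4.8 0.3
   vertex 4.5 0.6 2.7
   vertex 0.6 0.4 1.2
  endloop
 endfacet
 facet normal -0.671 0.321 -0.668
  outer loop
   vertex 3.6 4.8 0.3
   vertex 0.6 0.4 1.2
   vertex 2.6 5.0 1.4
  endloop
 endfacet
 facet normal -0.773 0.359 -0.523
  outer loop
   vertex 1.4 4.6 2.9
   vertex 2.6 5.0 1.4
   vertex 0.6 0.4 1.2
  endloop
 endfacet
 facet normal -0.971 0.096 0.219
  outer loop
   vertex 1.4 4.6 2.9
   vertex 0.6 0.4 1.2
   vertex 1.5 1.5 4.7
  endloop
 endfacet
 facet normal 0.360 -0.521 0.774
  outer loop
   vertex 3.8 1.9 3.9
   vertex 1.5 1.5 4.7
   vertex 4.5 0.6 2.7
  endloop
 endfacet
 facet normal 0.928 0.314 0.201
  outer loop
   vertex 3.8 1.9 3.9
   vertex 4.5 0.6 2.7
   vertex 3.6 4.8 0.3
  endloop
 endfacet
 facet normal -0.330 0.466 0.821
  outer loop
   vertex 2.2 2.7 4.3
   vertex 1.4 4.6 2.9
   vertex 1.5 1.5 4.7
  endloop
 endfacet
 facet normal 0.304 0.137 0.943
  outer loop
   vertex 2.2 2.7 4.3
   vertex 1.5 1.5 4.7
   vertex 3.8 1.9 3.9
  endloop
 endfacet
 facet normal 0.210 0.890 0.405
  outer loop
   vertex 3.1 4.7 1.8
   vertex 2.6 5.0 1.4
   vertex 1.4 4.6 2.9
  endloop
 endfacet
 facet normal 0.389 0.901 0.190
  outer loop
   vertex 3.1 4.7 1.8
   vertex 3.6 4.8 0.3
   vertex 2.6 5.0 1.4
  endloop
 endfacet
 facet normal 0.841 0.443 0.310
  outer loop
   vertex 3.1 4.7 1.8
   vertex 3.8 1.9 3.9
   vertex 3.6 4.8 0.3
  endloop
 endfacet
 facet normal 0.387 0.647 0.657
  outer loop
   vertex 3.1 4.7 1.8
   vertex 1.4 4.6 2.9
   vertex 2.2 2.7 4.3
  endloop
 endfacet
 facet normal 0.464 0.603 0.649
  outer loop
   vertex 3.1 4.7 1.8
   vertex 2.2 2.7 4.3
   vertex 3.8 1.9 3.9
  endloop
 endfacet
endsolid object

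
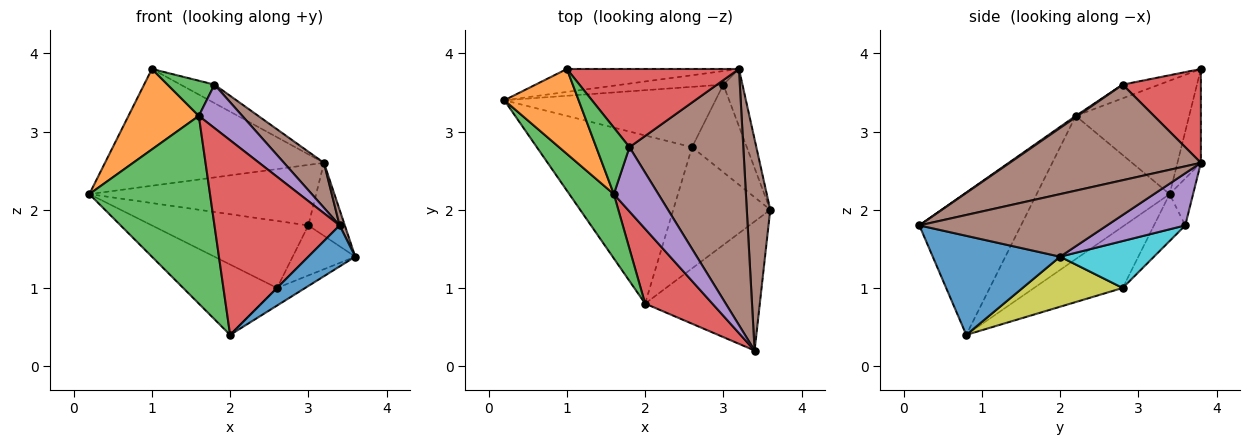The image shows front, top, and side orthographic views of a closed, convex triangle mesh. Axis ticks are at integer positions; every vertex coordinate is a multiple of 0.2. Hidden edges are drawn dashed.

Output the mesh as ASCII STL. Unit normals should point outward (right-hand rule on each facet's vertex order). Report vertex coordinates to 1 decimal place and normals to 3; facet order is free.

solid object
 facet normal 0.635 -0.234 -0.736
  outer loop
   vertex 2.0 0.8 0.4
   vertex 3.6 2.0 1.4
   vertex 3.4 0.2 1.8
  endloop
 endfacet
 facet normal -0.742 -0.461 0.486
  outer loop
   vertex 1.6 2.2 3.2
   vertex 1.0 3.8 3.8
   vertex 0.2 3.4 2.2
  endloop
 endfacet
 facet normal -0.722 -0.655 0.224
  outer loop
   vertex 1.6 2.2 3.2
   vertex 0.2 3.4 2.2
   vertex 2.0 0.8 0.4
  endloop
 endfacet
 facet normal -0.604 -0.744 0.286
  outer loop
   vertex 1.6 2.2 3.2
   vertex 2.0 0.8 0.4
   vertex 3.4 0.2 1.8
  endloop
 endfacet
 facet normal 0.860 0.401 -0.315
  outer loop
   vertex 3.2 3.8 2.6
   vertex 3.6 2.0 1.4
   vertex 3.0 3.6 1.8
  endloop
 endfacet
 facet normal 0.936 -0.026 0.351
  outer loop
   vertex 3.2 3.8 2.6
   vertex 3.4 0.2 1.8
   vertex 3.6 2.0 1.4
  endloop
 endfacet
 facet normal -0.105 0.976 -0.192
  outer loop
   vertex 3.2 3.8 2.6
   vertex 0.2 3.4 2.2
   vertex 1.0 3.8 3.8
  endloop
 endfacet
 facet normal -0.100 0.971 -0.218
  outer loop
   vertex 3.2 3.8 2.6
   vertex 3.0 3.6 1.8
   vertex 0.2 3.4 2.2
  endloop
 endfacet
 facet normal 0.455 0.128 -0.881
  outer loop
   vertex 2.6 2.8 1.0
   vertex 3.6 2.0 1.4
   vertex 2.0 0.8 0.4
  endloop
 endfacet
 facet normal 0.597 0.398 -0.697
  outer loop
   vertex 2.6 2.8 1.0
   vertex 3.0 3.6 1.8
   vertex 3.6 2.0 1.4
  endloop
 endfacet
 facet normal -0.343 0.363 -0.867
  outer loop
   vertex 2.6 2.8 1.0
   vertex 2.0 0.8 0.4
   vertex 0.2 3.4 2.2
  endloop
 endfacet
 facet normal -0.147 0.735 -0.662
  outer loop
   vertex 2.6 2.8 1.0
   vertex 0.2 3.4 2.2
   vertex 3.0 3.6 1.8
  endloop
 endfacet
 facet normal -0.342 -0.440 0.831
  outer loop
   vertex 1.8 2.8 3.6
   vertex 1.0 3.8 3.8
   vertex 1.6 2.2 3.2
  endloop
 endfacet
 facet normal 0.469 0.203 0.860
  outer loop
   vertex 1.8 2.8 3.6
   vertex 3.2 3.8 2.6
   vertex 1.0 3.8 3.8
  endloop
 endfacet
 facet normal 0.022 -0.560 0.828
  outer loop
   vertex 1.8 2.8 3.6
   vertex 1.6 2.2 3.2
   vertex 3.4 0.2 1.8
  endloop
 endfacet
 facet normal 0.637 -0.133 0.759
  outer loop
   vertex 1.8 2.8 3.6
   vertex 3.4 0.2 1.8
   vertex 3.2 3.8 2.6
  endloop
 endfacet
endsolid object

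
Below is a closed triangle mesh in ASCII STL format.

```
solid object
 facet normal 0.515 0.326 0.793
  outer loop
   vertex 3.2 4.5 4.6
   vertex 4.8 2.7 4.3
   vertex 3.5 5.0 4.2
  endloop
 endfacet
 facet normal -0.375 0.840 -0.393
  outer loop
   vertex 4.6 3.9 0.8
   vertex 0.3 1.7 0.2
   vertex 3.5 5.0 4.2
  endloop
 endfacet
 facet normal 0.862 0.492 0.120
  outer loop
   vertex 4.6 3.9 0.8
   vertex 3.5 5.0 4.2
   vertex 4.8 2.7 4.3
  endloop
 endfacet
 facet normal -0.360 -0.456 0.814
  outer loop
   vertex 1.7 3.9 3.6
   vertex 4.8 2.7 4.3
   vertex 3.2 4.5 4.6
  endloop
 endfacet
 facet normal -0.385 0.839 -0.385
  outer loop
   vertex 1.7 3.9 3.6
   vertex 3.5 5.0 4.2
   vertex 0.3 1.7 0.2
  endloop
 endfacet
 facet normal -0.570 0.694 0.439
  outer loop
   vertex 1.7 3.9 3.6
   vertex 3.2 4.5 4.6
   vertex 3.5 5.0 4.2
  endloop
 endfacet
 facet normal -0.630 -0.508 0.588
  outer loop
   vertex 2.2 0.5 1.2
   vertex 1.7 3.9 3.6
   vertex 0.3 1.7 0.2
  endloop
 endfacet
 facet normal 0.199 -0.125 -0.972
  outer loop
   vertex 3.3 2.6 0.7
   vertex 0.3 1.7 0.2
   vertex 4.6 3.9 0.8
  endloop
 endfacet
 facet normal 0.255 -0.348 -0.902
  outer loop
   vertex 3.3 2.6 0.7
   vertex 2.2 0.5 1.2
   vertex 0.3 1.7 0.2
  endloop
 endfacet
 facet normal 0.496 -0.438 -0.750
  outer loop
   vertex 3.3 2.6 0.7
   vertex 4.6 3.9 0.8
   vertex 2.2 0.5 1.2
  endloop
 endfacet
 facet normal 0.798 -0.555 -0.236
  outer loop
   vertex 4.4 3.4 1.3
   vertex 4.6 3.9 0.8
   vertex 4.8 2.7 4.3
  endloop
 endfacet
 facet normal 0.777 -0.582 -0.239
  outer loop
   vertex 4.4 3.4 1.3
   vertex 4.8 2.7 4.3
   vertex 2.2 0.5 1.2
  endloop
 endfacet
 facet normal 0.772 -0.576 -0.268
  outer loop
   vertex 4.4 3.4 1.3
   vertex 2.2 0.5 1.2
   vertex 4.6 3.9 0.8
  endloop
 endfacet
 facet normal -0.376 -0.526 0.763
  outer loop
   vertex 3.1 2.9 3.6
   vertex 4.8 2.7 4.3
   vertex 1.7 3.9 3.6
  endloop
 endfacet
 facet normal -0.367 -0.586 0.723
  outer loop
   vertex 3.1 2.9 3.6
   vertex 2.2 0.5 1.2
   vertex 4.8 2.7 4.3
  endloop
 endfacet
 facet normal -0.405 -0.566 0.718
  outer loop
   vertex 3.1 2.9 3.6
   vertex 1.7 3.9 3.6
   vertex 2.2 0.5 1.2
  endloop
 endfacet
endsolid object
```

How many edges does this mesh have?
24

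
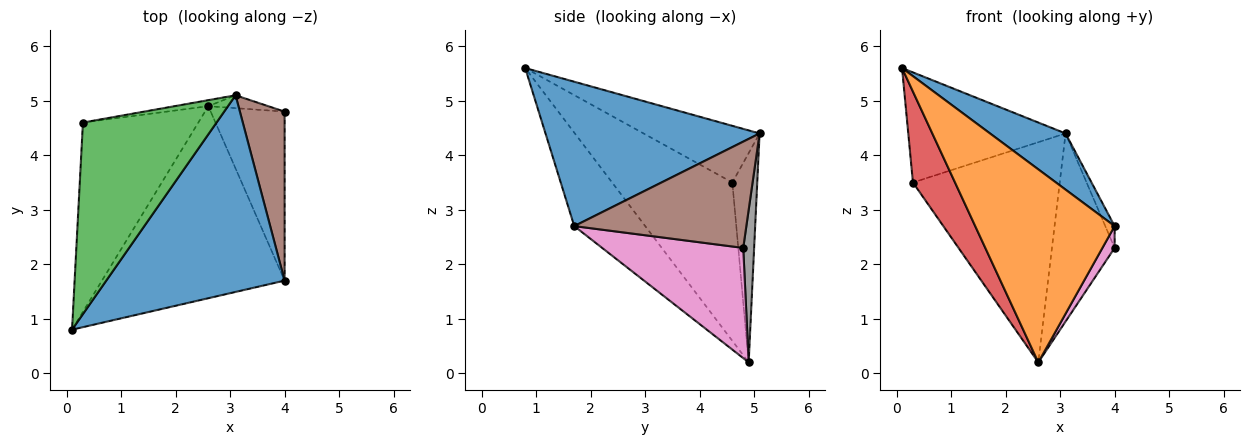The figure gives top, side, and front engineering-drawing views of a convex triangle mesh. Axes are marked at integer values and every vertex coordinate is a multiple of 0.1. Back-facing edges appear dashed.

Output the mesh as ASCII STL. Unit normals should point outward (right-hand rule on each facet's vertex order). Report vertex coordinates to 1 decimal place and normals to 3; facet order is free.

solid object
 facet normal 0.614 -0.217 0.759
  outer loop
   vertex 3.1 5.1 4.4
   vertex 0.1 0.8 5.6
   vertex 4.0 1.7 2.7
  endloop
 endfacet
 facet normal -0.339 -0.667 -0.663
  outer loop
   vertex 2.6 4.9 0.2
   vertex 4.0 1.7 2.7
   vertex 0.1 0.8 5.6
  endloop
 endfacet
 facet normal -0.345 0.468 0.814
  outer loop
   vertex 0.3 4.6 3.5
   vertex 0.1 0.8 5.6
   vertex 3.1 5.1 4.4
  endloop
 endfacet
 facet normal -0.778 -0.272 -0.567
  outer loop
   vertex 0.3 4.6 3.5
   vertex 2.6 4.9 0.2
   vertex 0.1 0.8 5.6
  endloop
 endfacet
 facet normal -0.167 0.986 -0.027
  outer loop
   vertex 0.3 4.6 3.5
   vertex 3.1 5.1 4.4
   vertex 2.6 4.9 0.2
  endloop
 endfacet
 facet normal 0.921 0.050 0.387
  outer loop
   vertex 4.0 4.8 2.3
   vertex 3.1 5.1 4.4
   vertex 4.0 1.7 2.7
  endloop
 endfacet
 facet normal 0.828 -0.072 -0.556
  outer loop
   vertex 4.0 4.8 2.3
   vertex 4.0 1.7 2.7
   vertex 2.6 4.9 0.2
  endloop
 endfacet
 facet normal 0.171 0.983 -0.067
  outer loop
   vertex 4.0 4.8 2.3
   vertex 2.6 4.9 0.2
   vertex 3.1 5.1 4.4
  endloop
 endfacet
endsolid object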